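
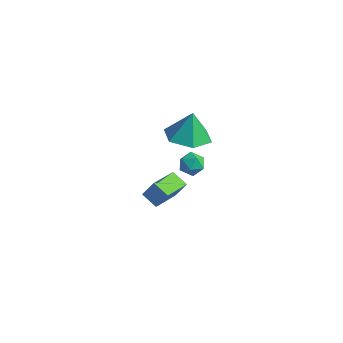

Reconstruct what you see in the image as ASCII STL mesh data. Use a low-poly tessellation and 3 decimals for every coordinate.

solid 
facet normal -0.208 0.933 0.293
outer loop
vertex -1.248 2.366 -3.823
vertex -1.263 2.155 -3.162
vertex -0.668 2.376 -3.443
endloop
endfacet
facet normal 0.182 0.936 -0.303
outer loop
vertex -1.248 2.366 -3.823
vertex -0.668 2.376 -3.443
vertex -0.647 2.159 -4.101
endloop
endfacet
facet normal -0.174 0.571 -0.802
outer loop
vertex -1.248 2.366 -3.823
vertex -0.647 2.159 -4.101
vertex -1.229 1.803 -4.228
endloop
endfacet
facet normal -0.786 0.343 -0.514
outer loop
vertex -1.248 2.366 -3.823
vertex -1.229 1.803 -4.228
vertex -1.61 1.8 -3.647
endloop
endfacet
facet normal -0.807 0.567 0.163
outer loop
vertex -1.248 2.366 -3.823
vertex -1.61 1.8 -3.647
vertex -1.263 2.155 -3.162
endloop
endfacet
facet normal 0.790 0.589 -0.169
outer loop
vertex -0.647 2.159 -4.101
vertex -0.668 2.376 -3.443
vertex -0.29 1.82 -3.613
endloop
endfacet
facet normal 0.159 0.584 0.796
outer loop
vertex -0.668 2.376 -3.443
vertex -1.263 2.155 -3.162
vertex -0.671 1.817 -3.032
endloop
endfacet
facet normal -0.810 -0.009 0.586
outer loop
vertex -1.263 2.155 -3.162
vertex -1.61 1.8 -3.647
vertex -1.253 1.461 -3.159
endloop
endfacet
facet normal -0.776 -0.371 -0.511
outer loop
vertex -1.61 1.8 -3.647
vertex -1.229 1.803 -4.228
vertex -1.232 1.244 -3.817
endloop
endfacet
facet normal 0.214 -0.001 -0.977
outer loop
vertex -1.229 1.803 -4.228
vertex -0.647 2.159 -4.101
vertex -0.637 1.465 -4.098
endloop
endfacet
facet normal 0.786 -0.343 0.514
outer loop
vertex -0.652 1.254 -3.437
vertex -0.29 1.82 -3.613
vertex -0.671 1.817 -3.032
endloop
endfacet
facet normal 0.174 -0.571 0.802
outer loop
vertex -0.652 1.254 -3.437
vertex -0.671 1.817 -3.032
vertex -1.253 1.461 -3.159
endloop
endfacet
facet normal -0.182 -0.936 0.303
outer loop
vertex -0.652 1.254 -3.437
vertex -1.253 1.461 -3.159
vertex -1.232 1.244 -3.817
endloop
endfacet
facet normal 0.208 -0.933 -0.293
outer loop
vertex -0.652 1.254 -3.437
vertex -1.232 1.244 -3.817
vertex -0.637 1.465 -4.098
endloop
endfacet
facet normal 0.807 -0.567 -0.163
outer loop
vertex -0.652 1.254 -3.437
vertex -0.637 1.465 -4.098
vertex -0.29 1.82 -3.613
endloop
endfacet
facet normal 0.776 0.371 0.511
outer loop
vertex -0.671 1.817 -3.032
vertex -0.29 1.82 -3.613
vertex -0.668 2.376 -3.443
endloop
endfacet
facet normal -0.214 0.001 0.977
outer loop
vertex -1.253 1.461 -3.159
vertex -0.671 1.817 -3.032
vertex -1.263 2.155 -3.162
endloop
endfacet
facet normal -0.790 -0.589 0.169
outer loop
vertex -1.232 1.244 -3.817
vertex -1.253 1.461 -3.159
vertex -1.61 1.8 -3.647
endloop
endfacet
facet normal -0.159 -0.584 -0.796
outer loop
vertex -0.637 1.465 -4.098
vertex -1.232 1.244 -3.817
vertex -1.229 1.803 -4.228
endloop
endfacet
facet normal 0.810 0.009 -0.586
outer loop
vertex -0.29 1.82 -3.613
vertex -0.637 1.465 -4.098
vertex -0.647 2.159 -4.101
endloop
endfacet
facet normal -0.013 -0.246 -0.969
outer loop
vertex 1.665 -1.792 1.957
vertex 0.861 -1.062 1.782
vertex 1.913 -0.754 1.69
endloop
endfacet
facet normal 0.812 -0.045 0.581
outer loop
vertex 1.665 -1.792 1.957
vertex 1.913 -0.754 1.69
vertex 0.879 -0.718 3.138
endloop
endfacet
facet normal -0.013 -0.246 -0.969
outer loop
vertex 1.913 -0.754 1.69
vertex 0.861 -1.062 1.782
vertex 1.109 -0.025 1.515
endloop
endfacet
facet normal 0.571 0.723 0.390
outer loop
vertex 1.913 -0.754 1.69
vertex 1.109 -0.025 1.515
vertex 0.879 -0.718 3.138
endloop
endfacet
facet normal -0.012 -0.247 -0.969
outer loop
vertex 1.109 -0.025 1.515
vertex 0.861 -1.062 1.782
vertex 0.057 -0.333 1.606
endloop
endfacet
facet normal -0.235 0.906 0.353
outer loop
vertex 1.109 -0.025 1.515
vertex 0.057 -0.333 1.606
vertex 0.879 -0.718 3.138
endloop
endfacet
facet normal -0.011 -0.247 -0.969
outer loop
vertex 0.057 -0.333 1.606
vertex 0.861 -1.062 1.782
vertex -0.191 -1.371 1.873
endloop
endfacet
facet normal -0.798 0.322 0.509
outer loop
vertex 0.057 -0.333 1.606
vertex -0.191 -1.371 1.873
vertex 0.879 -0.718 3.138
endloop
endfacet
facet normal -0.011 -0.247 -0.969
outer loop
vertex -0.191 -1.371 1.873
vertex 0.861 -1.062 1.782
vertex 0.613 -2.1 2.049
endloop
endfacet
facet normal -0.557 -0.445 0.701
outer loop
vertex -0.191 -1.371 1.873
vertex 0.613 -2.1 2.049
vertex 0.879 -0.718 3.138
endloop
endfacet
facet normal -0.013 -0.246 -0.969
outer loop
vertex 0.613 -2.1 2.049
vertex 0.861 -1.062 1.782
vertex 1.665 -1.792 1.957
endloop
endfacet
facet normal 0.248 -0.629 0.737
outer loop
vertex 0.613 -2.1 2.049
vertex 1.665 -1.792 1.957
vertex 0.879 -0.718 3.138
endloop
endfacet
facet normal -0.418 -0.346 -0.840
outer loop
vertex 1.261 -4.893 0.975
vertex 1.133 -3.351 0.403
vertex 2.031 -4.961 0.62
endloop
endfacet
facet normal 0.077 -0.935 0.347
outer loop
vertex 2.407 -4.649 1.377
vertex 1.261 -4.893 0.975
vertex 2.031 -4.961 0.62
endloop
endfacet
facet normal -0.417 -0.346 -0.841
outer loop
vertex 2.031 -4.961 0.62
vertex 1.133 -3.351 0.403
vertex 1.903 -3.418 0.049
endloop
endfacet
facet normal 0.905 -0.079 -0.417
outer loop
vertex 1.903 -3.418 0.049
vertex 2.407 -4.649 1.377
vertex 2.031 -4.961 0.62
endloop
endfacet
facet normal -0.905 0.080 0.417
outer loop
vertex 1.261 -4.893 0.975
vertex 1.509 -3.039 1.16
vertex 1.133 -3.351 0.403
endloop
endfacet
facet normal 0.078 -0.935 0.346
outer loop
vertex 1.637 -4.582 1.731
vertex 1.261 -4.893 0.975
vertex 2.407 -4.649 1.377
endloop
endfacet
facet normal -0.905 0.079 0.418
outer loop
vertex 1.637 -4.582 1.731
vertex 1.509 -3.039 1.16
vertex 1.261 -4.893 0.975
endloop
endfacet
facet normal -0.078 0.935 -0.347
outer loop
vertex 1.133 -3.351 0.403
vertex 1.509 -3.039 1.16
vertex 1.903 -3.418 0.049
endloop
endfacet
facet normal 0.905 -0.080 -0.417
outer loop
vertex 2.279 -3.107 0.805
vertex 2.407 -4.649 1.377
vertex 1.903 -3.418 0.049
endloop
endfacet
facet normal -0.077 0.935 -0.346
outer loop
vertex 1.903 -3.418 0.049
vertex 1.509 -3.039 1.16
vertex 2.279 -3.107 0.805
endloop
endfacet
facet normal 0.417 0.346 0.841
outer loop
vertex 2.279 -3.107 0.805
vertex 1.637 -4.582 1.731
vertex 2.407 -4.649 1.377
endloop
endfacet
facet normal 0.418 0.346 0.840
outer loop
vertex 1.509 -3.039 1.16
vertex 1.637 -4.582 1.731
vertex 2.279 -3.107 0.805
endloop
endfacet

endsolid


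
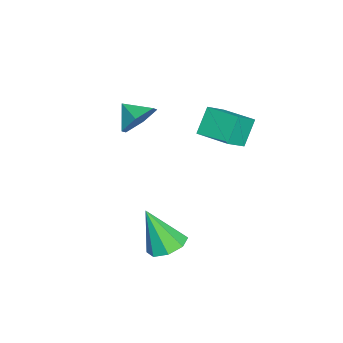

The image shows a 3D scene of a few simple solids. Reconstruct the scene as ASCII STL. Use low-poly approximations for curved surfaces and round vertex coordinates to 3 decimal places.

solid 
facet normal 0.070 0.434 -0.898
outer loop
vertex 2.554 0.38 -3.873
vertex 1.693 0.146 -4.053
vertex 2.097 0.867 -3.673
endloop
endfacet
facet normal 0.672 0.367 0.643
outer loop
vertex 2.554 0.38 -3.873
vertex 2.097 0.867 -3.673
vertex 1.547 -0.766 -2.167
endloop
endfacet
facet normal 0.070 0.434 -0.898
outer loop
vertex 2.097 0.867 -3.673
vertex 1.693 0.146 -4.053
vertex 1.404 0.931 -3.696
endloop
endfacet
facet normal 0.037 0.671 0.741
outer loop
vertex 2.097 0.867 -3.673
vertex 1.404 0.931 -3.696
vertex 1.547 -0.766 -2.167
endloop
endfacet
facet normal 0.070 0.434 -0.898
outer loop
vertex 1.404 0.931 -3.696
vertex 1.693 0.146 -4.053
vertex 0.88 0.535 -3.928
endloop
endfacet
facet normal -0.634 0.487 0.600
outer loop
vertex 1.404 0.931 -3.696
vertex 0.88 0.535 -3.928
vertex 1.547 -0.766 -2.167
endloop
endfacet
facet normal 0.069 0.434 -0.898
outer loop
vertex 0.88 0.535 -3.928
vertex 1.693 0.146 -4.053
vertex 0.832 -0.089 -4.233
endloop
endfacet
facet normal -0.950 -0.076 0.304
outer loop
vertex 0.88 0.535 -3.928
vertex 0.832 -0.089 -4.233
vertex 1.547 -0.766 -2.167
endloop
endfacet
facet normal 0.069 0.434 -0.898
outer loop
vertex 0.832 -0.089 -4.233
vertex 1.693 0.146 -4.053
vertex 1.289 -0.576 -4.433
endloop
endfacet
facet normal -0.724 -0.689 0.025
outer loop
vertex 0.832 -0.089 -4.233
vertex 1.289 -0.576 -4.433
vertex 1.547 -0.766 -2.167
endloop
endfacet
facet normal 0.070 0.434 -0.898
outer loop
vertex 1.289 -0.576 -4.433
vertex 1.693 0.146 -4.053
vertex 1.982 -0.64 -4.41
endloop
endfacet
facet normal -0.089 -0.993 -0.073
outer loop
vertex 1.289 -0.576 -4.433
vertex 1.982 -0.64 -4.41
vertex 1.547 -0.766 -2.167
endloop
endfacet
facet normal 0.069 0.433 -0.899
outer loop
vertex 1.982 -0.64 -4.41
vertex 1.693 0.146 -4.053
vertex 2.506 -0.244 -4.179
endloop
endfacet
facet normal 0.582 -0.810 0.067
outer loop
vertex 1.982 -0.64 -4.41
vertex 2.506 -0.244 -4.179
vertex 1.547 -0.766 -2.167
endloop
endfacet
facet normal 0.069 0.435 -0.898
outer loop
vertex 2.506 -0.244 -4.179
vertex 1.693 0.146 -4.053
vertex 2.554 0.38 -3.873
endloop
endfacet
facet normal 0.898 -0.247 0.364
outer loop
vertex 2.506 -0.244 -4.179
vertex 2.554 0.38 -3.873
vertex 1.547 -0.766 -2.167
endloop
endfacet
facet normal -0.697 0.412 -0.586
outer loop
vertex -2.859 1.54 1.1
vertex -2.138 2.951 1.235
vertex -2.087 1.253 -0.02
endloop
endfacet
facet normal -0.454 -0.887 -0.085
outer loop
vertex -1.202 0.729 0.725
vertex -2.859 1.54 1.1
vertex -2.087 1.253 -0.02
endloop
endfacet
facet normal -0.697 0.413 -0.587
outer loop
vertex -2.087 1.253 -0.02
vertex -2.138 2.951 1.235
vertex -1.366 2.663 0.115
endloop
endfacet
facet normal 0.555 -0.207 -0.805
outer loop
vertex -1.366 2.663 0.115
vertex -1.202 0.729 0.725
vertex -2.087 1.253 -0.02
endloop
endfacet
facet normal -0.556 0.207 0.805
outer loop
vertex -2.859 1.54 1.1
vertex -1.253 2.427 1.98
vertex -2.138 2.951 1.235
endloop
endfacet
facet normal -0.453 -0.887 -0.084
outer loop
vertex -1.974 1.017 1.845
vertex -2.859 1.54 1.1
vertex -1.202 0.729 0.725
endloop
endfacet
facet normal -0.556 0.207 0.805
outer loop
vertex -1.974 1.017 1.845
vertex -1.253 2.427 1.98
vertex -2.859 1.54 1.1
endloop
endfacet
facet normal 0.454 0.887 0.085
outer loop
vertex -2.138 2.951 1.235
vertex -1.253 2.427 1.98
vertex -1.366 2.663 0.115
endloop
endfacet
facet normal 0.556 -0.207 -0.805
outer loop
vertex -0.481 2.14 0.86
vertex -1.202 0.729 0.725
vertex -1.366 2.663 0.115
endloop
endfacet
facet normal 0.453 0.887 0.085
outer loop
vertex -1.366 2.663 0.115
vertex -1.253 2.427 1.98
vertex -0.481 2.14 0.86
endloop
endfacet
facet normal 0.697 -0.412 0.587
outer loop
vertex -0.481 2.14 0.86
vertex -1.974 1.017 1.845
vertex -1.202 0.729 0.725
endloop
endfacet
facet normal 0.697 -0.413 0.586
outer loop
vertex -1.253 2.427 1.98
vertex -1.974 1.017 1.845
vertex -0.481 2.14 0.86
endloop
endfacet
facet normal 0.414 0.753 -0.511
outer loop
vertex -2.616 -2.727 -0.745
vertex -3.44 -2.153 -0.566
vertex -2.658 -2.139 0.088
endloop
endfacet
facet normal 0.473 -0.708 0.524
outer loop
vertex -2.616 -2.727 -0.745
vertex -2.658 -2.139 0.088
vertex -3.92 -3.027 0.026
endloop
endfacet
facet normal 0.414 0.753 -0.511
outer loop
vertex -2.658 -2.139 0.088
vertex -3.44 -2.153 -0.566
vertex -3.482 -1.565 0.266
endloop
endfacet
facet normal 0.082 -0.185 0.979
outer loop
vertex -2.658 -2.139 0.088
vertex -3.482 -1.565 0.266
vertex -3.92 -3.027 0.026
endloop
endfacet
facet normal 0.414 0.753 -0.511
outer loop
vertex -3.482 -1.565 0.266
vertex -3.44 -2.153 -0.566
vertex -4.264 -1.579 -0.388
endloop
endfacet
facet normal -0.641 0.066 0.765
outer loop
vertex -3.482 -1.565 0.266
vertex -4.264 -1.579 -0.388
vertex -3.92 -3.027 0.026
endloop
endfacet
facet normal 0.414 0.753 -0.512
outer loop
vertex -4.264 -1.579 -0.388
vertex -3.44 -2.153 -0.566
vertex -4.223 -2.167 -1.22
endloop
endfacet
facet normal -0.974 -0.204 0.096
outer loop
vertex -4.264 -1.579 -0.388
vertex -4.223 -2.167 -1.22
vertex -3.92 -3.027 0.026
endloop
endfacet
facet normal 0.413 0.754 -0.511
outer loop
vertex -4.223 -2.167 -1.22
vertex -3.44 -2.153 -0.566
vertex -3.398 -2.741 -1.399
endloop
endfacet
facet normal -0.584 -0.727 -0.360
outer loop
vertex -4.223 -2.167 -1.22
vertex -3.398 -2.741 -1.399
vertex -3.92 -3.027 0.026
endloop
endfacet
facet normal 0.414 0.753 -0.511
outer loop
vertex -3.398 -2.741 -1.399
vertex -3.44 -2.153 -0.566
vertex -2.616 -2.727 -0.745
endloop
endfacet
facet normal 0.139 -0.979 -0.146
outer loop
vertex -3.398 -2.741 -1.399
vertex -2.616 -2.727 -0.745
vertex -3.92 -3.027 0.026
endloop
endfacet

endsolid


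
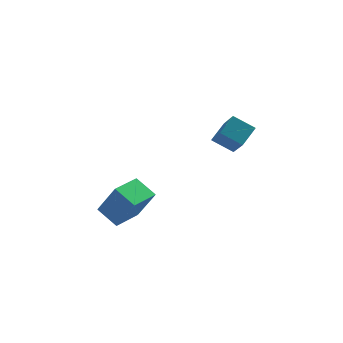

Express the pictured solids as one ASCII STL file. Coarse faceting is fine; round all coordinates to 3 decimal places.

solid 
facet normal -0.640 -0.581 -0.503
outer loop
vertex 0.468 1.22 0.39
vertex 0.369 2.445 -0.898
vertex 1.326 0.733 -0.14
endloop
endfacet
facet normal 0.056 -0.688 0.724
outer loop
vertex 2.011 1.355 0.398
vertex 0.468 1.22 0.39
vertex 1.326 0.733 -0.14
endloop
endfacet
facet normal -0.640 -0.581 -0.503
outer loop
vertex 1.326 0.733 -0.14
vertex 0.369 2.445 -0.898
vertex 1.227 1.958 -1.428
endloop
endfacet
facet normal 0.766 -0.435 -0.473
outer loop
vertex 1.227 1.958 -1.428
vertex 2.011 1.355 0.398
vertex 1.326 0.733 -0.14
endloop
endfacet
facet normal -0.766 0.435 0.473
outer loop
vertex 0.468 1.22 0.39
vertex 1.054 3.067 -0.36
vertex 0.369 2.445 -0.898
endloop
endfacet
facet normal 0.056 -0.688 0.724
outer loop
vertex 1.153 1.842 0.928
vertex 0.468 1.22 0.39
vertex 2.011 1.355 0.398
endloop
endfacet
facet normal -0.766 0.435 0.473
outer loop
vertex 1.153 1.842 0.928
vertex 1.054 3.067 -0.36
vertex 0.468 1.22 0.39
endloop
endfacet
facet normal -0.056 0.688 -0.724
outer loop
vertex 0.369 2.445 -0.898
vertex 1.054 3.067 -0.36
vertex 1.227 1.958 -1.428
endloop
endfacet
facet normal 0.766 -0.435 -0.473
outer loop
vertex 1.912 2.58 -0.89
vertex 2.011 1.355 0.398
vertex 1.227 1.958 -1.428
endloop
endfacet
facet normal -0.056 0.688 -0.724
outer loop
vertex 1.227 1.958 -1.428
vertex 1.054 3.067 -0.36
vertex 1.912 2.58 -0.89
endloop
endfacet
facet normal 0.640 0.581 0.503
outer loop
vertex 1.912 2.58 -0.89
vertex 1.153 1.842 0.928
vertex 2.011 1.355 0.398
endloop
endfacet
facet normal 0.640 0.581 0.503
outer loop
vertex 1.054 3.067 -0.36
vertex 1.153 1.842 0.928
vertex 1.912 2.58 -0.89
endloop
endfacet
facet normal -0.716 -0.680 0.157
outer loop
vertex -3.588 -1.377 -1.649
vertex -4.237 -0.576 -1.138
vertex -4.27 -0.996 -3.113
endloop
endfacet
facet normal 0.563 -0.697 -0.444
outer loop
vertex -3.223 -0.004 -3.342
vertex -3.588 -1.377 -1.649
vertex -4.27 -0.996 -3.113
endloop
endfacet
facet normal -0.717 -0.680 0.156
outer loop
vertex -4.27 -0.996 -3.113
vertex -4.237 -0.576 -1.138
vertex -4.918 -0.195 -2.603
endloop
endfacet
facet normal -0.411 0.230 -0.882
outer loop
vertex -4.918 -0.195 -2.603
vertex -3.223 -0.004 -3.342
vertex -4.27 -0.996 -3.113
endloop
endfacet
facet normal 0.411 -0.230 0.882
outer loop
vertex -3.588 -1.377 -1.649
vertex -3.19 0.416 -1.367
vertex -4.237 -0.576 -1.138
endloop
endfacet
facet normal 0.564 -0.697 -0.443
outer loop
vertex -2.542 -0.385 -1.877
vertex -3.588 -1.377 -1.649
vertex -3.223 -0.004 -3.342
endloop
endfacet
facet normal 0.410 -0.230 0.882
outer loop
vertex -2.542 -0.385 -1.877
vertex -3.19 0.416 -1.367
vertex -3.588 -1.377 -1.649
endloop
endfacet
facet normal -0.564 0.697 0.443
outer loop
vertex -4.237 -0.576 -1.138
vertex -3.19 0.416 -1.367
vertex -4.918 -0.195 -2.603
endloop
endfacet
facet normal -0.411 0.230 -0.882
outer loop
vertex -3.872 0.797 -2.831
vertex -3.223 -0.004 -3.342
vertex -4.918 -0.195 -2.603
endloop
endfacet
facet normal -0.564 0.696 0.444
outer loop
vertex -4.918 -0.195 -2.603
vertex -3.19 0.416 -1.367
vertex -3.872 0.797 -2.831
endloop
endfacet
facet normal 0.716 0.680 -0.156
outer loop
vertex -3.872 0.797 -2.831
vertex -2.542 -0.385 -1.877
vertex -3.223 -0.004 -3.342
endloop
endfacet
facet normal 0.717 0.680 -0.157
outer loop
vertex -3.19 0.416 -1.367
vertex -2.542 -0.385 -1.877
vertex -3.872 0.797 -2.831
endloop
endfacet

endsolid


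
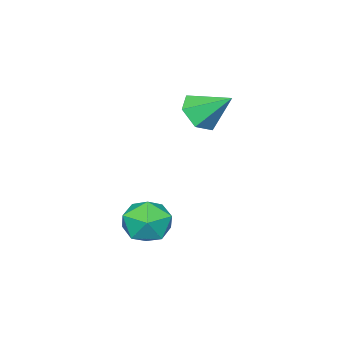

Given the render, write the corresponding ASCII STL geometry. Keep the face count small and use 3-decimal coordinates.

solid 
facet normal -0.978 -0.092 -0.184
outer loop
vertex 1.62 4.323 -3.979
vertex 1.717 3.203 -3.932
vertex 1.486 3.787 -2.999
endloop
endfacet
facet normal -0.842 0.514 0.166
outer loop
vertex 1.62 4.323 -3.979
vertex 1.486 3.787 -2.999
vertex 2.066 4.75 -3.039
endloop
endfacet
facet normal -0.383 0.896 -0.225
outer loop
vertex 1.62 4.323 -3.979
vertex 2.066 4.75 -3.039
vertex 2.656 4.761 -3.997
endloop
endfacet
facet normal -0.236 0.525 -0.817
outer loop
vertex 1.62 4.323 -3.979
vertex 2.656 4.761 -3.997
vertex 2.44 3.805 -4.549
endloop
endfacet
facet normal -0.605 -0.086 -0.792
outer loop
vertex 1.62 4.323 -3.979
vertex 2.44 3.805 -4.549
vertex 1.717 3.203 -3.932
endloop
endfacet
facet normal -0.520 0.346 0.781
outer loop
vertex 2.066 4.75 -3.039
vertex 1.486 3.787 -2.999
vertex 2.44 3.895 -2.411
endloop
endfacet
facet normal -0.741 -0.636 0.215
outer loop
vertex 1.486 3.787 -2.999
vertex 1.717 3.203 -3.932
vertex 2.224 2.939 -2.963
endloop
endfacet
facet normal -0.136 -0.624 -0.769
outer loop
vertex 1.717 3.203 -3.932
vertex 2.44 3.805 -4.549
vertex 2.814 2.95 -3.921
endloop
endfacet
facet normal 0.458 0.364 -0.811
outer loop
vertex 2.44 3.805 -4.549
vertex 2.656 4.761 -3.997
vertex 3.394 3.913 -3.961
endloop
endfacet
facet normal 0.221 0.964 0.147
outer loop
vertex 2.656 4.761 -3.997
vertex 2.066 4.75 -3.039
vertex 3.163 4.497 -3.028
endloop
endfacet
facet normal 0.236 -0.525 0.817
outer loop
vertex 3.26 3.377 -2.981
vertex 2.44 3.895 -2.411
vertex 2.224 2.939 -2.963
endloop
endfacet
facet normal 0.383 -0.896 0.225
outer loop
vertex 3.26 3.377 -2.981
vertex 2.224 2.939 -2.963
vertex 2.814 2.95 -3.921
endloop
endfacet
facet normal 0.842 -0.514 -0.166
outer loop
vertex 3.26 3.377 -2.981
vertex 2.814 2.95 -3.921
vertex 3.394 3.913 -3.961
endloop
endfacet
facet normal 0.978 0.092 0.184
outer loop
vertex 3.26 3.377 -2.981
vertex 3.394 3.913 -3.961
vertex 3.163 4.497 -3.028
endloop
endfacet
facet normal 0.605 0.086 0.792
outer loop
vertex 3.26 3.377 -2.981
vertex 3.163 4.497 -3.028
vertex 2.44 3.895 -2.411
endloop
endfacet
facet normal -0.458 -0.364 0.811
outer loop
vertex 2.224 2.939 -2.963
vertex 2.44 3.895 -2.411
vertex 1.486 3.787 -2.999
endloop
endfacet
facet normal -0.221 -0.964 -0.147
outer loop
vertex 2.814 2.95 -3.921
vertex 2.224 2.939 -2.963
vertex 1.717 3.203 -3.932
endloop
endfacet
facet normal 0.520 -0.346 -0.781
outer loop
vertex 3.394 3.913 -3.961
vertex 2.814 2.95 -3.921
vertex 2.44 3.805 -4.549
endloop
endfacet
facet normal 0.741 0.636 -0.215
outer loop
vertex 3.163 4.497 -3.028
vertex 3.394 3.913 -3.961
vertex 2.656 4.761 -3.997
endloop
endfacet
facet normal 0.136 0.624 0.769
outer loop
vertex 2.44 3.895 -2.411
vertex 3.163 4.497 -3.028
vertex 2.066 4.75 -3.039
endloop
endfacet
facet normal 0.183 -0.766 -0.616
outer loop
vertex -1.266 3.109 -0.093
vertex -2.089 2.646 0.238
vertex -2.144 3.264 -0.547
endloop
endfacet
facet normal 0.317 0.898 -0.306
outer loop
vertex -1.266 3.109 -0.093
vertex -2.144 3.264 -0.547
vertex -2.411 3.994 1.322
endloop
endfacet
facet normal 0.183 -0.766 -0.616
outer loop
vertex -2.144 3.264 -0.547
vertex -2.089 2.646 0.238
vertex -2.966 2.801 -0.216
endloop
endfacet
facet normal -0.564 0.738 -0.369
outer loop
vertex -2.144 3.264 -0.547
vertex -2.966 2.801 -0.216
vertex -2.411 3.994 1.322
endloop
endfacet
facet normal 0.184 -0.766 -0.616
outer loop
vertex -2.966 2.801 -0.216
vertex -2.089 2.646 0.238
vertex -2.911 2.183 0.568
endloop
endfacet
facet normal -0.962 0.179 0.208
outer loop
vertex -2.966 2.801 -0.216
vertex -2.911 2.183 0.568
vertex -2.411 3.994 1.322
endloop
endfacet
facet normal 0.184 -0.766 -0.617
outer loop
vertex -2.911 2.183 0.568
vertex -2.089 2.646 0.238
vertex -2.033 2.028 1.022
endloop
endfacet
facet normal -0.478 -0.222 0.850
outer loop
vertex -2.911 2.183 0.568
vertex -2.033 2.028 1.022
vertex -2.411 3.994 1.322
endloop
endfacet
facet normal 0.183 -0.766 -0.617
outer loop
vertex -2.033 2.028 1.022
vertex -2.089 2.646 0.238
vertex -1.211 2.491 0.691
endloop
endfacet
facet normal 0.403 -0.062 0.913
outer loop
vertex -2.033 2.028 1.022
vertex -1.211 2.491 0.691
vertex -2.411 3.994 1.322
endloop
endfacet
facet normal 0.183 -0.766 -0.616
outer loop
vertex -1.211 2.491 0.691
vertex -2.089 2.646 0.238
vertex -1.266 3.109 -0.093
endloop
endfacet
facet normal 0.800 0.497 0.336
outer loop
vertex -1.211 2.491 0.691
vertex -1.266 3.109 -0.093
vertex -2.411 3.994 1.322
endloop
endfacet

endsolid


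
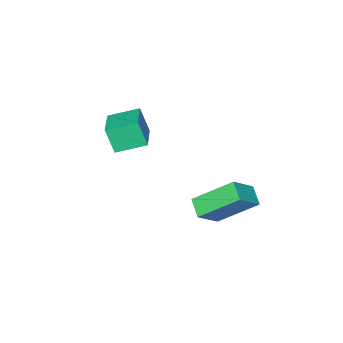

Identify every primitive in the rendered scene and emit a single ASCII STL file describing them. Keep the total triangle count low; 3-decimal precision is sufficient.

solid 
facet normal -0.759 0.034 -0.650
outer loop
vertex -1.846 0.759 -0.939
vertex -2.911 2.147 0.379
vertex -1.418 1.525 -1.399
endloop
endfacet
facet normal 0.487 -0.633 -0.602
outer loop
vertex -0.249 1.473 -0.399
vertex -1.846 0.759 -0.939
vertex -1.418 1.525 -1.399
endloop
endfacet
facet normal -0.760 0.033 -0.650
outer loop
vertex -1.418 1.525 -1.399
vertex -2.911 2.147 0.379
vertex -2.484 2.912 -0.081
endloop
endfacet
facet normal 0.432 0.773 -0.464
outer loop
vertex -2.484 2.912 -0.081
vertex -0.249 1.473 -0.399
vertex -1.418 1.525 -1.399
endloop
endfacet
facet normal -0.432 -0.773 0.465
outer loop
vertex -1.846 0.759 -0.939
vertex -1.742 2.095 1.379
vertex -2.911 2.147 0.379
endloop
endfacet
facet normal 0.487 -0.633 -0.602
outer loop
vertex -0.676 0.708 0.061
vertex -1.846 0.759 -0.939
vertex -0.249 1.473 -0.399
endloop
endfacet
facet normal -0.431 -0.773 0.465
outer loop
vertex -0.676 0.708 0.061
vertex -1.742 2.095 1.379
vertex -1.846 0.759 -0.939
endloop
endfacet
facet normal -0.487 0.633 0.602
outer loop
vertex -2.911 2.147 0.379
vertex -1.742 2.095 1.379
vertex -2.484 2.912 -0.081
endloop
endfacet
facet normal 0.431 0.773 -0.465
outer loop
vertex -1.314 2.861 0.919
vertex -0.249 1.473 -0.399
vertex -2.484 2.912 -0.081
endloop
endfacet
facet normal -0.487 0.633 0.602
outer loop
vertex -2.484 2.912 -0.081
vertex -1.742 2.095 1.379
vertex -1.314 2.861 0.919
endloop
endfacet
facet normal 0.760 -0.034 0.649
outer loop
vertex -1.314 2.861 0.919
vertex -0.676 0.708 0.061
vertex -0.249 1.473 -0.399
endloop
endfacet
facet normal 0.759 -0.034 0.650
outer loop
vertex -1.742 2.095 1.379
vertex -0.676 0.708 0.061
vertex -1.314 2.861 0.919
endloop
endfacet
facet normal -0.723 -0.655 -0.217
outer loop
vertex -0.571 -4.172 2.865
vertex -1.575 -3.211 3.31
vertex -0.647 -3.676 1.622
endloop
endfacet
facet normal 0.688 -0.658 -0.305
outer loop
vertex 0.575 -2.569 1.99
vertex -0.571 -4.172 2.865
vertex -0.647 -3.676 1.622
endloop
endfacet
facet normal -0.723 -0.656 -0.217
outer loop
vertex -0.647 -3.676 1.622
vertex -1.575 -3.211 3.31
vertex -1.652 -2.715 2.068
endloop
endfacet
facet normal -0.057 0.371 -0.927
outer loop
vertex -1.652 -2.715 2.068
vertex 0.575 -2.569 1.99
vertex -0.647 -3.676 1.622
endloop
endfacet
facet normal 0.056 -0.370 0.927
outer loop
vertex -0.571 -4.172 2.865
vertex -0.353 -2.104 3.678
vertex -1.575 -3.211 3.31
endloop
endfacet
facet normal 0.688 -0.658 -0.306
outer loop
vertex 0.652 -3.065 3.232
vertex -0.571 -4.172 2.865
vertex 0.575 -2.569 1.99
endloop
endfacet
facet normal 0.057 -0.370 0.927
outer loop
vertex 0.652 -3.065 3.232
vertex -0.353 -2.104 3.678
vertex -0.571 -4.172 2.865
endloop
endfacet
facet normal -0.688 0.658 0.305
outer loop
vertex -1.575 -3.211 3.31
vertex -0.353 -2.104 3.678
vertex -1.652 -2.715 2.068
endloop
endfacet
facet normal -0.057 0.370 -0.927
outer loop
vertex -0.429 -1.608 2.435
vertex 0.575 -2.569 1.99
vertex -1.652 -2.715 2.068
endloop
endfacet
facet normal -0.688 0.659 0.305
outer loop
vertex -1.652 -2.715 2.068
vertex -0.353 -2.104 3.678
vertex -0.429 -1.608 2.435
endloop
endfacet
facet normal 0.723 0.655 0.217
outer loop
vertex -0.429 -1.608 2.435
vertex 0.652 -3.065 3.232
vertex 0.575 -2.569 1.99
endloop
endfacet
facet normal 0.723 0.655 0.217
outer loop
vertex -0.353 -2.104 3.678
vertex 0.652 -3.065 3.232
vertex -0.429 -1.608 2.435
endloop
endfacet

endsolid


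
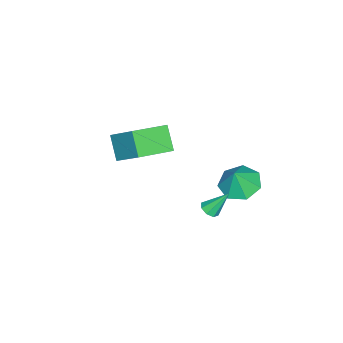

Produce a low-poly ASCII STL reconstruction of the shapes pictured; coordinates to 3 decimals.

solid 
facet normal 0.243 -0.532 -0.811
outer loop
vertex 0.344 3.121 1.785
vertex -0.16 3.066 1.67
vertex 0.208 3.414 1.552
endloop
endfacet
facet normal 0.789 0.563 0.248
outer loop
vertex 0.344 3.121 1.785
vertex 0.208 3.414 1.552
vertex -0.52 3.854 2.87
endloop
endfacet
facet normal 0.245 -0.533 -0.810
outer loop
vertex 0.208 3.414 1.552
vertex -0.16 3.066 1.67
vertex -0.143 3.502 1.388
endloop
endfacet
facet normal 0.304 0.941 -0.146
outer loop
vertex 0.208 3.414 1.552
vertex -0.143 3.502 1.388
vertex -0.52 3.854 2.87
endloop
endfacet
facet normal 0.242 -0.534 -0.810
outer loop
vertex -0.143 3.502 1.388
vertex -0.16 3.066 1.67
vertex -0.505 3.335 1.39
endloop
endfacet
facet normal -0.400 0.864 -0.307
outer loop
vertex -0.143 3.502 1.388
vertex -0.505 3.335 1.39
vertex -0.52 3.854 2.87
endloop
endfacet
facet normal 0.244 -0.531 -0.811
outer loop
vertex -0.505 3.335 1.39
vertex -0.16 3.066 1.67
vertex -0.664 3.01 1.555
endloop
endfacet
facet normal -0.916 0.376 -0.141
outer loop
vertex -0.505 3.335 1.39
vertex -0.664 3.01 1.555
vertex -0.52 3.854 2.87
endloop
endfacet
facet normal 0.244 -0.534 -0.809
outer loop
vertex -0.664 3.01 1.555
vertex -0.16 3.066 1.67
vertex -0.527 2.718 1.789
endloop
endfacet
facet normal -0.938 -0.236 0.254
outer loop
vertex -0.664 3.01 1.555
vertex -0.527 2.718 1.789
vertex -0.52 3.854 2.87
endloop
endfacet
facet normal 0.242 -0.532 -0.811
outer loop
vertex -0.527 2.718 1.789
vertex -0.16 3.066 1.67
vertex -0.176 2.629 1.952
endloop
endfacet
facet normal -0.455 -0.612 0.646
outer loop
vertex -0.527 2.718 1.789
vertex -0.176 2.629 1.952
vertex -0.52 3.854 2.87
endloop
endfacet
facet normal 0.244 -0.532 -0.811
outer loop
vertex -0.176 2.629 1.952
vertex -0.16 3.066 1.67
vertex 0.185 2.796 1.951
endloop
endfacet
facet normal 0.250 -0.535 0.807
outer loop
vertex -0.176 2.629 1.952
vertex 0.185 2.796 1.951
vertex -0.52 3.854 2.87
endloop
endfacet
facet normal 0.243 -0.533 -0.811
outer loop
vertex 0.185 2.796 1.951
vertex -0.16 3.066 1.67
vertex 0.344 3.121 1.785
endloop
endfacet
facet normal 0.766 -0.047 0.641
outer loop
vertex 0.185 2.796 1.951
vertex 0.344 3.121 1.785
vertex -0.52 3.854 2.87
endloop
endfacet
facet normal -0.811 0.541 -0.224
outer loop
vertex -4.815 -2.472 1.548
vertex -4.214 -0.992 2.943
vertex -4.047 -1.767 0.469
endloop
endfacet
facet normal -0.284 -0.698 -0.658
outer loop
vertex -2.426 -2.848 0.917
vertex -4.815 -2.472 1.548
vertex -4.047 -1.767 0.469
endloop
endfacet
facet normal -0.811 0.541 -0.224
outer loop
vertex -4.047 -1.767 0.469
vertex -4.214 -0.992 2.943
vertex -3.446 -0.287 1.864
endloop
endfacet
facet normal 0.512 0.470 -0.719
outer loop
vertex -3.446 -0.287 1.864
vertex -2.426 -2.848 0.917
vertex -4.047 -1.767 0.469
endloop
endfacet
facet normal -0.512 -0.470 0.719
outer loop
vertex -4.815 -2.472 1.548
vertex -2.593 -2.073 3.391
vertex -4.214 -0.992 2.943
endloop
endfacet
facet normal -0.284 -0.698 -0.658
outer loop
vertex -3.194 -3.553 1.996
vertex -4.815 -2.472 1.548
vertex -2.426 -2.848 0.917
endloop
endfacet
facet normal -0.512 -0.470 0.719
outer loop
vertex -3.194 -3.553 1.996
vertex -2.593 -2.073 3.391
vertex -4.815 -2.472 1.548
endloop
endfacet
facet normal 0.284 0.698 0.658
outer loop
vertex -4.214 -0.992 2.943
vertex -2.593 -2.073 3.391
vertex -3.446 -0.287 1.864
endloop
endfacet
facet normal 0.512 0.470 -0.719
outer loop
vertex -1.825 -1.368 2.312
vertex -2.426 -2.848 0.917
vertex -3.446 -0.287 1.864
endloop
endfacet
facet normal 0.284 0.698 0.658
outer loop
vertex -3.446 -0.287 1.864
vertex -2.593 -2.073 3.391
vertex -1.825 -1.368 2.312
endloop
endfacet
facet normal 0.811 -0.541 0.224
outer loop
vertex -1.825 -1.368 2.312
vertex -3.194 -3.553 1.996
vertex -2.426 -2.848 0.917
endloop
endfacet
facet normal 0.811 -0.541 0.224
outer loop
vertex -2.593 -2.073 3.391
vertex -3.194 -3.553 1.996
vertex -1.825 -1.368 2.312
endloop
endfacet
facet normal -0.406 0.052 -0.913
outer loop
vertex -2.419 3.956 0.725
vertex -3.192 3.266 1.029
vertex -3.19 4.344 1.09
endloop
endfacet
facet normal 0.561 0.704 0.436
outer loop
vertex -2.419 3.956 0.725
vertex -3.19 4.344 1.09
vertex -2.648 3.194 2.251
endloop
endfacet
facet normal -0.406 0.052 -0.912
outer loop
vertex -3.19 4.344 1.09
vertex -3.192 3.266 1.029
vertex -3.962 3.92 1.409
endloop
endfacet
facet normal -0.081 0.689 0.720
outer loop
vertex -3.19 4.344 1.09
vertex -3.962 3.92 1.409
vertex -2.648 3.194 2.251
endloop
endfacet
facet normal -0.406 0.053 -0.912
outer loop
vertex -3.962 3.92 1.409
vertex -3.192 3.266 1.029
vertex -4.155 3.003 1.442
endloop
endfacet
facet normal -0.482 0.133 0.866
outer loop
vertex -3.962 3.92 1.409
vertex -4.155 3.003 1.442
vertex -2.648 3.194 2.251
endloop
endfacet
facet normal -0.406 0.053 -0.912
outer loop
vertex -4.155 3.003 1.442
vertex -3.192 3.266 1.029
vertex -3.622 2.284 1.163
endloop
endfacet
facet normal -0.340 -0.549 0.764
outer loop
vertex -4.155 3.003 1.442
vertex -3.622 2.284 1.163
vertex -2.648 3.194 2.251
endloop
endfacet
facet normal -0.406 0.053 -0.912
outer loop
vertex -3.622 2.284 1.163
vertex -3.192 3.266 1.029
vertex -2.765 2.304 0.783
endloop
endfacet
facet normal 0.237 -0.839 0.490
outer loop
vertex -3.622 2.284 1.163
vertex -2.765 2.304 0.783
vertex -2.648 3.194 2.251
endloop
endfacet
facet normal -0.406 0.053 -0.912
outer loop
vertex -2.765 2.304 0.783
vertex -3.192 3.266 1.029
vertex -2.23 3.048 0.588
endloop
endfacet
facet normal 0.816 -0.521 0.251
outer loop
vertex -2.765 2.304 0.783
vertex -2.23 3.048 0.588
vertex -2.648 3.194 2.251
endloop
endfacet
facet normal -0.406 0.053 -0.912
outer loop
vertex -2.23 3.048 0.588
vertex -3.192 3.266 1.029
vertex -2.419 3.956 0.725
endloop
endfacet
facet normal 0.960 0.166 0.227
outer loop
vertex -2.23 3.048 0.588
vertex -2.419 3.956 0.725
vertex -2.648 3.194 2.251
endloop
endfacet

endsolid


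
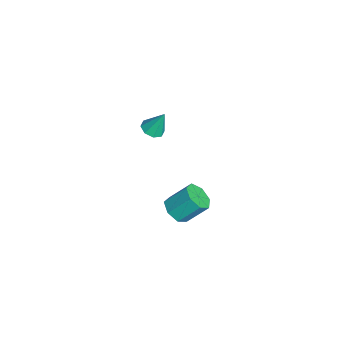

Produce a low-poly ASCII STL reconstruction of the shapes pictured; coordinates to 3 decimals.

solid 
facet normal -0.024 -0.699 -0.715
outer loop
vertex -0.251 -0.009 -4.72
vertex -0.728 -0.46 -4.263
vertex -0.933 0.096 -4.8
endloop
endfacet
facet normal 0.189 0.699 -0.689
outer loop
vertex -0.251 -0.009 -4.72
vertex -0.933 0.096 -4.8
vertex -0.215 1.032 -3.654
endloop
endfacet
facet normal 0.189 0.699 -0.689
outer loop
vertex -0.215 1.032 -3.654
vertex -0.933 0.096 -4.8
vertex -0.897 1.137 -3.734
endloop
endfacet
facet normal 0.024 0.698 0.715
outer loop
vertex -0.215 1.032 -3.654
vertex -0.897 1.137 -3.734
vertex -0.692 0.58 -3.197
endloop
endfacet
facet normal -0.024 -0.699 -0.715
outer loop
vertex -0.933 0.096 -4.8
vertex -0.728 -0.46 -4.263
vertex -1.46 -0.218 -4.475
endloop
endfacet
facet normal -0.650 0.554 -0.519
outer loop
vertex -0.933 0.096 -4.8
vertex -1.46 -0.218 -4.475
vertex -0.897 1.137 -3.734
endloop
endfacet
facet normal -0.650 0.554 -0.520
outer loop
vertex -0.897 1.137 -3.734
vertex -1.46 -0.218 -4.475
vertex -1.424 0.823 -3.41
endloop
endfacet
facet normal 0.024 0.698 0.715
outer loop
vertex -0.897 1.137 -3.734
vertex -1.424 0.823 -3.41
vertex -0.692 0.58 -3.197
endloop
endfacet
facet normal -0.024 -0.699 -0.715
outer loop
vertex -1.46 -0.218 -4.475
vertex -0.728 -0.46 -4.263
vertex -1.436 -0.714 -3.991
endloop
endfacet
facet normal -0.999 -0.008 0.041
outer loop
vertex -1.46 -0.218 -4.475
vertex -1.436 -0.714 -3.991
vertex -1.424 0.823 -3.41
endloop
endfacet
facet normal -0.999 -0.008 0.041
outer loop
vertex -1.424 0.823 -3.41
vertex -1.436 -0.714 -3.991
vertex -1.4 0.326 -2.925
endloop
endfacet
facet normal 0.024 0.699 0.715
outer loop
vertex -1.424 0.823 -3.41
vertex -1.4 0.326 -2.925
vertex -0.692 0.58 -3.197
endloop
endfacet
facet normal -0.024 -0.698 -0.715
outer loop
vertex -1.436 -0.714 -3.991
vertex -0.728 -0.46 -4.263
vertex -0.879 -1.02 -3.711
endloop
endfacet
facet normal -0.597 -0.564 0.571
outer loop
vertex -1.436 -0.714 -3.991
vertex -0.879 -1.02 -3.711
vertex -1.4 0.326 -2.925
endloop
endfacet
facet normal -0.595 -0.564 0.572
outer loop
vertex -1.4 0.326 -2.925
vertex -0.879 -1.02 -3.711
vertex -0.843 0.021 -2.646
endloop
endfacet
facet normal 0.024 0.698 0.715
outer loop
vertex -1.4 0.326 -2.925
vertex -0.843 0.021 -2.646
vertex -0.692 0.58 -3.197
endloop
endfacet
facet normal -0.024 -0.698 -0.715
outer loop
vertex -0.879 -1.02 -3.711
vertex -0.728 -0.46 -4.263
vertex -0.208 -0.904 -3.847
endloop
endfacet
facet normal 0.256 -0.696 0.671
outer loop
vertex -0.879 -1.02 -3.711
vertex -0.208 -0.904 -3.847
vertex -0.843 0.021 -2.646
endloop
endfacet
facet normal 0.255 -0.696 0.671
outer loop
vertex -0.843 0.021 -2.646
vertex -0.208 -0.904 -3.847
vertex -0.172 0.137 -2.781
endloop
endfacet
facet normal 0.023 0.699 0.715
outer loop
vertex -0.843 0.021 -2.646
vertex -0.172 0.137 -2.781
vertex -0.692 0.58 -3.197
endloop
endfacet
facet normal -0.024 -0.699 -0.715
outer loop
vertex -0.208 -0.904 -3.847
vertex -0.728 -0.46 -4.263
vertex 0.071 -0.454 -4.296
endloop
endfacet
facet normal 0.915 -0.303 0.265
outer loop
vertex -0.208 -0.904 -3.847
vertex 0.071 -0.454 -4.296
vertex -0.172 0.137 -2.781
endloop
endfacet
facet normal 0.915 -0.303 0.265
outer loop
vertex -0.172 0.137 -2.781
vertex 0.071 -0.454 -4.296
vertex 0.107 0.587 -3.23
endloop
endfacet
facet normal 0.023 0.699 0.715
outer loop
vertex -0.172 0.137 -2.781
vertex 0.107 0.587 -3.23
vertex -0.692 0.58 -3.197
endloop
endfacet
facet normal -0.024 -0.699 -0.715
outer loop
vertex 0.071 -0.454 -4.296
vertex -0.728 -0.46 -4.263
vertex -0.251 -0.009 -4.72
endloop
endfacet
facet normal 0.885 0.317 -0.340
outer loop
vertex 0.071 -0.454 -4.296
vertex -0.251 -0.009 -4.72
vertex 0.107 0.587 -3.23
endloop
endfacet
facet normal 0.885 0.317 -0.340
outer loop
vertex 0.107 0.587 -3.23
vertex -0.251 -0.009 -4.72
vertex -0.215 1.032 -3.654
endloop
endfacet
facet normal 0.023 0.698 0.715
outer loop
vertex 0.107 0.587 -3.23
vertex -0.215 1.032 -3.654
vertex -0.692 0.58 -3.197
endloop
endfacet
facet normal -0.093 -0.420 -0.903
outer loop
vertex -0.633 -1.5 1.695
vertex -1.23 -1.493 1.753
vertex -0.821 -1.113 1.534
endloop
endfacet
facet normal 0.871 0.475 0.124
outer loop
vertex -0.633 -1.5 1.695
vertex -0.821 -1.113 1.534
vertex -1.11 -0.947 2.927
endloop
endfacet
facet normal -0.094 -0.419 -0.903
outer loop
vertex -0.821 -1.113 1.534
vertex -1.23 -1.493 1.753
vertex -1.248 -0.948 1.502
endloop
endfacet
facet normal 0.363 0.931 -0.036
outer loop
vertex -0.821 -1.113 1.534
vertex -1.248 -0.948 1.502
vertex -1.11 -0.947 2.927
endloop
endfacet
facet normal -0.094 -0.419 -0.903
outer loop
vertex -1.248 -0.948 1.502
vertex -1.23 -1.493 1.753
vertex -1.665 -1.102 1.617
endloop
endfacet
facet normal -0.338 0.940 0.032
outer loop
vertex -1.248 -0.948 1.502
vertex -1.665 -1.102 1.617
vertex -1.11 -0.947 2.927
endloop
endfacet
facet normal -0.093 -0.418 -0.904
outer loop
vertex -1.665 -1.102 1.617
vertex -1.23 -1.493 1.753
vertex -1.828 -1.485 1.811
endloop
endfacet
facet normal -0.820 0.495 0.289
outer loop
vertex -1.665 -1.102 1.617
vertex -1.828 -1.485 1.811
vertex -1.11 -0.947 2.927
endloop
endfacet
facet normal -0.093 -0.420 -0.903
outer loop
vertex -1.828 -1.485 1.811
vertex -1.23 -1.493 1.753
vertex -1.64 -1.873 1.972
endloop
endfacet
facet normal -0.799 -0.145 0.584
outer loop
vertex -1.828 -1.485 1.811
vertex -1.64 -1.873 1.972
vertex -1.11 -0.947 2.927
endloop
endfacet
facet normal -0.093 -0.420 -0.903
outer loop
vertex -1.64 -1.873 1.972
vertex -1.23 -1.493 1.753
vertex -1.212 -2.037 2.004
endloop
endfacet
facet normal -0.287 -0.603 0.744
outer loop
vertex -1.64 -1.873 1.972
vertex -1.212 -2.037 2.004
vertex -1.11 -0.947 2.927
endloop
endfacet
facet normal -0.092 -0.420 -0.903
outer loop
vertex -1.212 -2.037 2.004
vertex -1.23 -1.493 1.753
vertex -0.795 -1.883 1.89
endloop
endfacet
facet normal 0.411 -0.611 0.677
outer loop
vertex -1.212 -2.037 2.004
vertex -0.795 -1.883 1.89
vertex -1.11 -0.947 2.927
endloop
endfacet
facet normal -0.093 -0.420 -0.903
outer loop
vertex -0.795 -1.883 1.89
vertex -1.23 -1.493 1.753
vertex -0.633 -1.5 1.695
endloop
endfacet
facet normal 0.893 -0.164 0.419
outer loop
vertex -0.795 -1.883 1.89
vertex -0.633 -1.5 1.695
vertex -1.11 -0.947 2.927
endloop
endfacet

endsolid


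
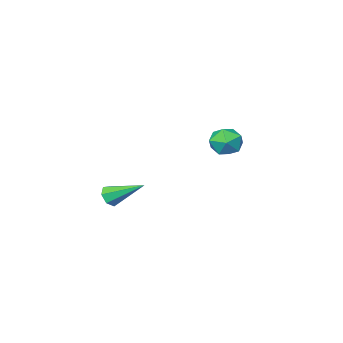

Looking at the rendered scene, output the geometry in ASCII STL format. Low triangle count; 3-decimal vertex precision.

solid 
facet normal -0.908 -0.416 0.054
outer loop
vertex -2.58 3.048 -1.123
vertex -2.25 2.322 -1.17
vertex -2.364 2.664 -0.457
endloop
endfacet
facet normal -0.891 0.204 0.407
outer loop
vertex -2.58 3.048 -1.123
vertex -2.364 2.664 -0.457
vertex -2.219 3.446 -0.532
endloop
endfacet
facet normal -0.699 0.713 -0.053
outer loop
vertex -2.58 3.048 -1.123
vertex -2.219 3.446 -0.532
vertex -2.016 3.588 -1.292
endloop
endfacet
facet normal -0.598 0.408 -0.690
outer loop
vertex -2.58 3.048 -1.123
vertex -2.016 3.588 -1.292
vertex -2.035 2.894 -1.686
endloop
endfacet
facet normal -0.726 -0.290 -0.624
outer loop
vertex -2.58 3.048 -1.123
vertex -2.035 2.894 -1.686
vertex -2.25 2.322 -1.17
endloop
endfacet
facet normal -0.385 0.159 0.909
outer loop
vertex -2.219 3.446 -0.532
vertex -2.364 2.664 -0.457
vertex -1.665 2.966 -0.214
endloop
endfacet
facet normal -0.412 -0.846 0.340
outer loop
vertex -2.364 2.664 -0.457
vertex -2.25 2.322 -1.17
vertex -1.684 2.272 -0.608
endloop
endfacet
facet normal -0.119 -0.640 -0.759
outer loop
vertex -2.25 2.322 -1.17
vertex -2.035 2.894 -1.686
vertex -1.481 2.414 -1.368
endloop
endfacet
facet normal 0.090 0.490 -0.867
outer loop
vertex -2.035 2.894 -1.686
vertex -2.016 3.588 -1.292
vertex -1.336 3.196 -1.443
endloop
endfacet
facet normal -0.076 0.984 0.164
outer loop
vertex -2.016 3.588 -1.292
vertex -2.219 3.446 -0.532
vertex -1.45 3.538 -0.73
endloop
endfacet
facet normal 0.598 -0.408 0.690
outer loop
vertex -1.12 2.812 -0.777
vertex -1.665 2.966 -0.214
vertex -1.684 2.272 -0.608
endloop
endfacet
facet normal 0.699 -0.713 0.053
outer loop
vertex -1.12 2.812 -0.777
vertex -1.684 2.272 -0.608
vertex -1.481 2.414 -1.368
endloop
endfacet
facet normal 0.891 -0.204 -0.407
outer loop
vertex -1.12 2.812 -0.777
vertex -1.481 2.414 -1.368
vertex -1.336 3.196 -1.443
endloop
endfacet
facet normal 0.908 0.416 -0.054
outer loop
vertex -1.12 2.812 -0.777
vertex -1.336 3.196 -1.443
vertex -1.45 3.538 -0.73
endloop
endfacet
facet normal 0.726 0.290 0.624
outer loop
vertex -1.12 2.812 -0.777
vertex -1.45 3.538 -0.73
vertex -1.665 2.966 -0.214
endloop
endfacet
facet normal -0.090 -0.490 0.867
outer loop
vertex -1.684 2.272 -0.608
vertex -1.665 2.966 -0.214
vertex -2.364 2.664 -0.457
endloop
endfacet
facet normal 0.076 -0.984 -0.164
outer loop
vertex -1.481 2.414 -1.368
vertex -1.684 2.272 -0.608
vertex -2.25 2.322 -1.17
endloop
endfacet
facet normal 0.385 -0.159 -0.909
outer loop
vertex -1.336 3.196 -1.443
vertex -1.481 2.414 -1.368
vertex -2.035 2.894 -1.686
endloop
endfacet
facet normal 0.412 0.846 -0.340
outer loop
vertex -1.45 3.538 -0.73
vertex -1.336 3.196 -1.443
vertex -2.016 3.588 -1.292
endloop
endfacet
facet normal 0.119 0.640 0.759
outer loop
vertex -1.665 2.966 -0.214
vertex -1.45 3.538 -0.73
vertex -2.219 3.446 -0.532
endloop
endfacet
facet normal 0.454 -0.734 -0.506
outer loop
vertex 3.659 2.678 -2.224
vertex 3.463 2.87 -2.678
vertex 3.922 2.989 -2.439
endloop
endfacet
facet normal 0.535 0.125 0.835
outer loop
vertex 3.659 2.678 -2.224
vertex 3.922 2.989 -2.439
vertex 2.697 4.11 -1.822
endloop
endfacet
facet normal 0.454 -0.734 -0.506
outer loop
vertex 3.922 2.989 -2.439
vertex 3.463 2.87 -2.678
vertex 3.839 3.21 -2.834
endloop
endfacet
facet normal 0.717 0.662 0.220
outer loop
vertex 3.922 2.989 -2.439
vertex 3.839 3.21 -2.834
vertex 2.697 4.11 -1.822
endloop
endfacet
facet normal 0.453 -0.734 -0.506
outer loop
vertex 3.839 3.21 -2.834
vertex 3.463 2.87 -2.678
vertex 3.473 3.175 -3.111
endloop
endfacet
facet normal 0.265 0.849 -0.457
outer loop
vertex 3.839 3.21 -2.834
vertex 3.473 3.175 -3.111
vertex 2.697 4.11 -1.822
endloop
endfacet
facet normal 0.453 -0.734 -0.506
outer loop
vertex 3.473 3.175 -3.111
vertex 3.463 2.87 -2.678
vertex 3.1 2.911 -3.062
endloop
endfacet
facet normal -0.478 0.549 -0.686
outer loop
vertex 3.473 3.175 -3.111
vertex 3.1 2.911 -3.062
vertex 2.697 4.11 -1.822
endloop
endfacet
facet normal 0.453 -0.734 -0.506
outer loop
vertex 3.1 2.911 -3.062
vertex 3.463 2.87 -2.678
vertex 3.001 2.616 -2.723
endloop
endfacet
facet normal -0.956 -0.017 -0.294
outer loop
vertex 3.1 2.911 -3.062
vertex 3.001 2.616 -2.723
vertex 2.697 4.11 -1.822
endloop
endfacet
facet normal 0.452 -0.733 -0.508
outer loop
vertex 3.001 2.616 -2.723
vertex 3.463 2.87 -2.678
vertex 3.25 2.512 -2.351
endloop
endfacet
facet normal -0.805 -0.418 0.422
outer loop
vertex 3.001 2.616 -2.723
vertex 3.25 2.512 -2.351
vertex 2.697 4.11 -1.822
endloop
endfacet
facet normal 0.455 -0.733 -0.506
outer loop
vertex 3.25 2.512 -2.351
vertex 3.463 2.87 -2.678
vertex 3.659 2.678 -2.224
endloop
endfacet
facet normal -0.143 -0.355 0.924
outer loop
vertex 3.25 2.512 -2.351
vertex 3.659 2.678 -2.224
vertex 2.697 4.11 -1.822
endloop
endfacet

endsolid


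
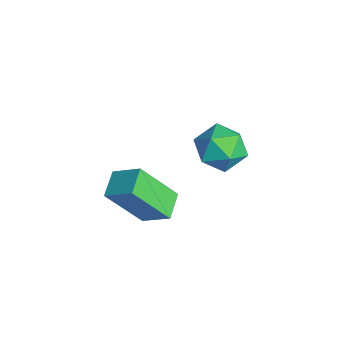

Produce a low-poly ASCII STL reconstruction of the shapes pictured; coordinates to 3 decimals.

solid 
facet normal -0.833 0.476 0.283
outer loop
vertex -1.196 -2.978 2.784
vertex -1.043 -1.711 1.104
vertex -1.876 -3.775 2.122
endloop
endfacet
facet normal -0.072 -0.600 0.797
outer loop
vertex -0.977 -4.289 1.816
vertex -1.196 -2.978 2.784
vertex -1.876 -3.775 2.122
endloop
endfacet
facet normal -0.833 0.476 0.283
outer loop
vertex -1.876 -3.775 2.122
vertex -1.043 -1.711 1.104
vertex -1.724 -2.508 0.441
endloop
endfacet
facet normal -0.549 -0.643 -0.534
outer loop
vertex -1.724 -2.508 0.441
vertex -0.977 -4.289 1.816
vertex -1.876 -3.775 2.122
endloop
endfacet
facet normal 0.549 0.642 0.534
outer loop
vertex -1.196 -2.978 2.784
vertex -0.144 -2.225 0.798
vertex -1.043 -1.711 1.104
endloop
endfacet
facet normal -0.073 -0.600 0.796
outer loop
vertex -0.296 -3.492 2.479
vertex -1.196 -2.978 2.784
vertex -0.977 -4.289 1.816
endloop
endfacet
facet normal 0.548 0.643 0.534
outer loop
vertex -0.296 -3.492 2.479
vertex -0.144 -2.225 0.798
vertex -1.196 -2.978 2.784
endloop
endfacet
facet normal 0.072 0.601 -0.796
outer loop
vertex -1.043 -1.711 1.104
vertex -0.144 -2.225 0.798
vertex -1.724 -2.508 0.441
endloop
endfacet
facet normal -0.548 -0.643 -0.535
outer loop
vertex -0.824 -3.022 0.136
vertex -0.977 -4.289 1.816
vertex -1.724 -2.508 0.441
endloop
endfacet
facet normal 0.073 0.600 -0.797
outer loop
vertex -1.724 -2.508 0.441
vertex -0.144 -2.225 0.798
vertex -0.824 -3.022 0.136
endloop
endfacet
facet normal 0.833 -0.476 -0.283
outer loop
vertex -0.824 -3.022 0.136
vertex -0.296 -3.492 2.479
vertex -0.977 -4.289 1.816
endloop
endfacet
facet normal 0.833 -0.476 -0.283
outer loop
vertex -0.144 -2.225 0.798
vertex -0.296 -3.492 2.479
vertex -0.824 -3.022 0.136
endloop
endfacet
facet normal -0.724 0.510 -0.464
outer loop
vertex -4.19 1.109 -0.715
vertex -4.934 0.597 -0.118
vertex -4.504 1.526 0.233
endloop
endfacet
facet normal -0.123 0.893 -0.433
outer loop
vertex -4.19 1.109 -0.715
vertex -4.504 1.526 0.233
vertex -3.457 1.537 -0.042
endloop
endfacet
facet normal 0.392 0.521 -0.758
outer loop
vertex -4.19 1.109 -0.715
vertex -3.457 1.537 -0.042
vertex -3.239 0.613 -0.564
endloop
endfacet
facet normal 0.109 -0.092 -0.990
outer loop
vertex -4.19 1.109 -0.715
vertex -3.239 0.613 -0.564
vertex -4.152 0.032 -0.611
endloop
endfacet
facet normal -0.581 -0.099 -0.808
outer loop
vertex -4.19 1.109 -0.715
vertex -4.152 0.032 -0.611
vertex -4.934 0.597 -0.118
endloop
endfacet
facet normal 0.056 0.966 0.254
outer loop
vertex -3.457 1.537 -0.042
vertex -4.504 1.526 0.233
vertex -3.748 1.288 0.971
endloop
endfacet
facet normal -0.916 0.347 0.203
outer loop
vertex -4.504 1.526 0.233
vertex -4.934 0.597 -0.118
vertex -4.661 0.707 0.924
endloop
endfacet
facet normal -0.684 -0.638 -0.353
outer loop
vertex -4.934 0.597 -0.118
vertex -4.152 0.032 -0.611
vertex -4.443 -0.217 0.402
endloop
endfacet
facet normal 0.433 -0.628 -0.646
outer loop
vertex -4.152 0.032 -0.611
vertex -3.239 0.613 -0.564
vertex -3.396 -0.206 0.127
endloop
endfacet
facet normal 0.891 0.364 -0.272
outer loop
vertex -3.239 0.613 -0.564
vertex -3.457 1.537 -0.042
vertex -2.966 0.723 0.478
endloop
endfacet
facet normal -0.109 0.092 0.990
outer loop
vertex -3.71 0.211 1.075
vertex -3.748 1.288 0.971
vertex -4.661 0.707 0.924
endloop
endfacet
facet normal -0.392 -0.521 0.758
outer loop
vertex -3.71 0.211 1.075
vertex -4.661 0.707 0.924
vertex -4.443 -0.217 0.402
endloop
endfacet
facet normal 0.123 -0.893 0.433
outer loop
vertex -3.71 0.211 1.075
vertex -4.443 -0.217 0.402
vertex -3.396 -0.206 0.127
endloop
endfacet
facet normal 0.724 -0.510 0.464
outer loop
vertex -3.71 0.211 1.075
vertex -3.396 -0.206 0.127
vertex -2.966 0.723 0.478
endloop
endfacet
facet normal 0.581 0.099 0.808
outer loop
vertex -3.71 0.211 1.075
vertex -2.966 0.723 0.478
vertex -3.748 1.288 0.971
endloop
endfacet
facet normal -0.433 0.628 0.646
outer loop
vertex -4.661 0.707 0.924
vertex -3.748 1.288 0.971
vertex -4.504 1.526 0.233
endloop
endfacet
facet normal -0.891 -0.364 0.272
outer loop
vertex -4.443 -0.217 0.402
vertex -4.661 0.707 0.924
vertex -4.934 0.597 -0.118
endloop
endfacet
facet normal -0.056 -0.966 -0.254
outer loop
vertex -3.396 -0.206 0.127
vertex -4.443 -0.217 0.402
vertex -4.152 0.032 -0.611
endloop
endfacet
facet normal 0.916 -0.347 -0.203
outer loop
vertex -2.966 0.723 0.478
vertex -3.396 -0.206 0.127
vertex -3.239 0.613 -0.564
endloop
endfacet
facet normal 0.684 0.638 0.353
outer loop
vertex -3.748 1.288 0.971
vertex -2.966 0.723 0.478
vertex -3.457 1.537 -0.042
endloop
endfacet

endsolid


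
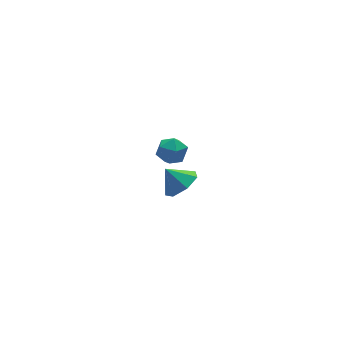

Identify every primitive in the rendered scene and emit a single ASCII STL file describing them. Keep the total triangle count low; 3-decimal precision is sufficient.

solid 
facet normal 0.453 -0.499 -0.739
outer loop
vertex 1.814 -4.038 1.744
vertex 1.232 -3.609 1.097
vertex 2.095 -3.311 1.425
endloop
endfacet
facet normal 0.401 0.234 0.886
outer loop
vertex 1.814 -4.038 1.744
vertex 2.095 -3.311 1.425
vertex 0.688 -3.011 1.983
endloop
endfacet
facet normal 0.453 -0.499 -0.738
outer loop
vertex 2.095 -3.311 1.425
vertex 1.232 -3.609 1.097
vertex 1.726 -2.809 0.859
endloop
endfacet
facet normal 0.360 0.802 0.477
outer loop
vertex 2.095 -3.311 1.425
vertex 1.726 -2.809 0.859
vertex 0.688 -3.011 1.983
endloop
endfacet
facet normal 0.453 -0.499 -0.738
outer loop
vertex 1.726 -2.809 0.859
vertex 1.232 -3.609 1.097
vertex 0.985 -2.909 0.472
endloop
endfacet
facet normal -0.152 0.988 0.037
outer loop
vertex 1.726 -2.809 0.859
vertex 0.985 -2.909 0.472
vertex 0.688 -3.011 1.983
endloop
endfacet
facet normal 0.453 -0.499 -0.738
outer loop
vertex 0.985 -2.909 0.472
vertex 1.232 -3.609 1.097
vertex 0.43 -3.537 0.556
endloop
endfacet
facet normal -0.752 0.651 -0.104
outer loop
vertex 0.985 -2.909 0.472
vertex 0.43 -3.537 0.556
vertex 0.688 -3.011 1.983
endloop
endfacet
facet normal 0.454 -0.498 -0.739
outer loop
vertex 0.43 -3.537 0.556
vertex 1.232 -3.609 1.097
vertex 0.479 -4.219 1.046
endloop
endfacet
facet normal -0.986 0.045 0.162
outer loop
vertex 0.43 -3.537 0.556
vertex 0.479 -4.219 1.046
vertex 0.688 -3.011 1.983
endloop
endfacet
facet normal 0.454 -0.498 -0.739
outer loop
vertex 0.479 -4.219 1.046
vertex 1.232 -3.609 1.097
vertex 1.095 -4.442 1.575
endloop
endfacet
facet normal -0.678 -0.373 0.633
outer loop
vertex 0.479 -4.219 1.046
vertex 1.095 -4.442 1.575
vertex 0.688 -3.011 1.983
endloop
endfacet
facet normal 0.454 -0.498 -0.739
outer loop
vertex 1.095 -4.442 1.575
vertex 1.232 -3.609 1.097
vertex 1.814 -4.038 1.744
endloop
endfacet
facet normal -0.062 -0.290 0.955
outer loop
vertex 1.095 -4.442 1.575
vertex 1.814 -4.038 1.744
vertex 0.688 -3.011 1.983
endloop
endfacet
facet normal -0.407 0.879 -0.248
outer loop
vertex 4.075 3.495 -3.578
vertex 3.263 3.191 -3.324
vertex 3.798 3.607 -2.725
endloop
endfacet
facet normal 0.271 0.962 -0.038
outer loop
vertex 4.075 3.495 -3.578
vertex 3.798 3.607 -2.725
vertex 4.651 3.36 -2.894
endloop
endfacet
facet normal 0.682 0.566 -0.463
outer loop
vertex 4.075 3.495 -3.578
vertex 4.651 3.36 -2.894
vertex 4.644 2.792 -3.598
endloop
endfacet
facet normal 0.260 0.237 -0.936
outer loop
vertex 4.075 3.495 -3.578
vertex 4.644 2.792 -3.598
vertex 3.786 2.687 -3.863
endloop
endfacet
facet normal -0.412 0.431 -0.803
outer loop
vertex 4.075 3.495 -3.578
vertex 3.786 2.687 -3.863
vertex 3.263 3.191 -3.324
endloop
endfacet
facet normal 0.329 0.707 0.626
outer loop
vertex 4.651 3.36 -2.894
vertex 3.798 3.607 -2.725
vertex 4.194 2.973 -2.217
endloop
endfacet
facet normal -0.767 0.574 0.287
outer loop
vertex 3.798 3.607 -2.725
vertex 3.263 3.191 -3.324
vertex 3.336 2.868 -2.482
endloop
endfacet
facet normal -0.777 -0.152 -0.611
outer loop
vertex 3.263 3.191 -3.324
vertex 3.786 2.687 -3.863
vertex 3.329 2.3 -3.186
endloop
endfacet
facet normal 0.313 -0.467 -0.827
outer loop
vertex 3.786 2.687 -3.863
vertex 4.644 2.792 -3.598
vertex 4.182 2.053 -3.355
endloop
endfacet
facet normal 0.996 0.064 -0.062
outer loop
vertex 4.644 2.792 -3.598
vertex 4.651 3.36 -2.894
vertex 4.717 2.469 -2.756
endloop
endfacet
facet normal -0.260 -0.237 0.936
outer loop
vertex 3.905 2.165 -2.502
vertex 4.194 2.973 -2.217
vertex 3.336 2.868 -2.482
endloop
endfacet
facet normal -0.682 -0.566 0.463
outer loop
vertex 3.905 2.165 -2.502
vertex 3.336 2.868 -2.482
vertex 3.329 2.3 -3.186
endloop
endfacet
facet normal -0.271 -0.962 0.038
outer loop
vertex 3.905 2.165 -2.502
vertex 3.329 2.3 -3.186
vertex 4.182 2.053 -3.355
endloop
endfacet
facet normal 0.407 -0.879 0.248
outer loop
vertex 3.905 2.165 -2.502
vertex 4.182 2.053 -3.355
vertex 4.717 2.469 -2.756
endloop
endfacet
facet normal 0.412 -0.431 0.803
outer loop
vertex 3.905 2.165 -2.502
vertex 4.717 2.469 -2.756
vertex 4.194 2.973 -2.217
endloop
endfacet
facet normal -0.313 0.467 0.827
outer loop
vertex 3.336 2.868 -2.482
vertex 4.194 2.973 -2.217
vertex 3.798 3.607 -2.725
endloop
endfacet
facet normal -0.996 -0.064 0.062
outer loop
vertex 3.329 2.3 -3.186
vertex 3.336 2.868 -2.482
vertex 3.263 3.191 -3.324
endloop
endfacet
facet normal -0.329 -0.707 -0.626
outer loop
vertex 4.182 2.053 -3.355
vertex 3.329 2.3 -3.186
vertex 3.786 2.687 -3.863
endloop
endfacet
facet normal 0.767 -0.574 -0.287
outer loop
vertex 4.717 2.469 -2.756
vertex 4.182 2.053 -3.355
vertex 4.644 2.792 -3.598
endloop
endfacet
facet normal 0.777 0.152 0.611
outer loop
vertex 4.194 2.973 -2.217
vertex 4.717 2.469 -2.756
vertex 4.651 3.36 -2.894
endloop
endfacet

endsolid


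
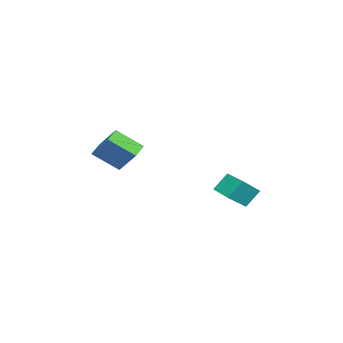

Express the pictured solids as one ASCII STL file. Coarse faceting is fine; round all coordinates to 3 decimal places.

solid 
facet normal -0.352 -0.600 -0.718
outer loop
vertex -0.33 -5.42 3.61
vertex -1.395 -5.288 4.022
vertex -0.598 -3.821 2.405
endloop
endfacet
facet normal 0.926 -0.115 -0.359
outer loop
vertex 0.135 -2.572 3.898
vertex -0.33 -5.42 3.61
vertex -0.598 -3.821 2.405
endloop
endfacet
facet normal -0.352 -0.600 -0.718
outer loop
vertex -0.598 -3.821 2.405
vertex -1.395 -5.288 4.022
vertex -1.663 -3.689 2.817
endloop
endfacet
facet normal -0.133 0.791 -0.597
outer loop
vertex -1.663 -3.689 2.817
vertex 0.135 -2.572 3.898
vertex -0.598 -3.821 2.405
endloop
endfacet
facet normal 0.133 -0.791 0.597
outer loop
vertex -0.33 -5.42 3.61
vertex -0.662 -4.039 5.515
vertex -1.395 -5.288 4.022
endloop
endfacet
facet normal 0.926 -0.115 -0.359
outer loop
vertex 0.403 -4.171 5.103
vertex -0.33 -5.42 3.61
vertex 0.135 -2.572 3.898
endloop
endfacet
facet normal 0.133 -0.791 0.597
outer loop
vertex 0.403 -4.171 5.103
vertex -0.662 -4.039 5.515
vertex -0.33 -5.42 3.61
endloop
endfacet
facet normal -0.926 0.115 0.359
outer loop
vertex -1.395 -5.288 4.022
vertex -0.662 -4.039 5.515
vertex -1.663 -3.689 2.817
endloop
endfacet
facet normal -0.133 0.791 -0.597
outer loop
vertex -0.93 -2.44 4.31
vertex 0.135 -2.572 3.898
vertex -1.663 -3.689 2.817
endloop
endfacet
facet normal -0.926 0.115 0.359
outer loop
vertex -1.663 -3.689 2.817
vertex -0.662 -4.039 5.515
vertex -0.93 -2.44 4.31
endloop
endfacet
facet normal 0.352 0.600 0.718
outer loop
vertex -0.93 -2.44 4.31
vertex 0.403 -4.171 5.103
vertex 0.135 -2.572 3.898
endloop
endfacet
facet normal 0.352 0.600 0.718
outer loop
vertex -0.662 -4.039 5.515
vertex 0.403 -4.171 5.103
vertex -0.93 -2.44 4.31
endloop
endfacet
facet normal -0.646 -0.749 0.144
outer loop
vertex -1.676 2.369 2.34
vertex -2.804 3.145 1.316
vertex -1.132 1.684 1.222
endloop
endfacet
facet normal 0.660 -0.454 0.599
outer loop
vertex -0.156 2.815 1.004
vertex -1.676 2.369 2.34
vertex -1.132 1.684 1.222
endloop
endfacet
facet normal -0.646 -0.749 0.144
outer loop
vertex -1.132 1.684 1.222
vertex -2.804 3.145 1.316
vertex -2.26 2.46 0.198
endloop
endfacet
facet normal 0.383 -0.482 -0.788
outer loop
vertex -2.26 2.46 0.198
vertex -0.156 2.815 1.004
vertex -1.132 1.684 1.222
endloop
endfacet
facet normal -0.383 0.482 0.788
outer loop
vertex -1.676 2.369 2.34
vertex -1.828 4.276 1.098
vertex -2.804 3.145 1.316
endloop
endfacet
facet normal 0.660 -0.454 0.599
outer loop
vertex -0.7 3.5 2.122
vertex -1.676 2.369 2.34
vertex -0.156 2.815 1.004
endloop
endfacet
facet normal -0.383 0.482 0.788
outer loop
vertex -0.7 3.5 2.122
vertex -1.828 4.276 1.098
vertex -1.676 2.369 2.34
endloop
endfacet
facet normal -0.660 0.454 -0.599
outer loop
vertex -2.804 3.145 1.316
vertex -1.828 4.276 1.098
vertex -2.26 2.46 0.198
endloop
endfacet
facet normal 0.383 -0.482 -0.788
outer loop
vertex -1.284 3.591 -0.02
vertex -0.156 2.815 1.004
vertex -2.26 2.46 0.198
endloop
endfacet
facet normal -0.660 0.454 -0.599
outer loop
vertex -2.26 2.46 0.198
vertex -1.828 4.276 1.098
vertex -1.284 3.591 -0.02
endloop
endfacet
facet normal 0.646 0.749 -0.144
outer loop
vertex -1.284 3.591 -0.02
vertex -0.7 3.5 2.122
vertex -0.156 2.815 1.004
endloop
endfacet
facet normal 0.646 0.749 -0.144
outer loop
vertex -1.828 4.276 1.098
vertex -0.7 3.5 2.122
vertex -1.284 3.591 -0.02
endloop
endfacet

endsolid


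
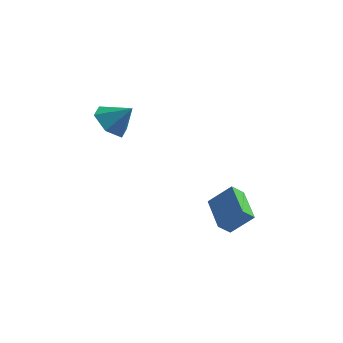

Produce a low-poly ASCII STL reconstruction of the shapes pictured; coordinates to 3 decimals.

solid 
facet normal -0.564 -0.471 0.678
outer loop
vertex 3.669 -0.734 -1.687
vertex 2.878 0.941 -1.181
vertex 2.617 -0.926 -2.696
endloop
endfacet
facet normal 0.412 -0.872 -0.263
outer loop
vertex 3.102 -0.521 -3.279
vertex 3.669 -0.734 -1.687
vertex 2.617 -0.926 -2.696
endloop
endfacet
facet normal -0.564 -0.471 0.678
outer loop
vertex 2.617 -0.926 -2.696
vertex 2.878 0.941 -1.181
vertex 1.826 0.749 -2.19
endloop
endfacet
facet normal -0.716 -0.131 -0.686
outer loop
vertex 1.826 0.749 -2.19
vertex 3.102 -0.521 -3.279
vertex 2.617 -0.926 -2.696
endloop
endfacet
facet normal 0.716 0.131 0.686
outer loop
vertex 3.669 -0.734 -1.687
vertex 3.363 1.346 -1.764
vertex 2.878 0.941 -1.181
endloop
endfacet
facet normal 0.412 -0.872 -0.263
outer loop
vertex 4.154 -0.329 -2.27
vertex 3.669 -0.734 -1.687
vertex 3.102 -0.521 -3.279
endloop
endfacet
facet normal 0.716 0.131 0.686
outer loop
vertex 4.154 -0.329 -2.27
vertex 3.363 1.346 -1.764
vertex 3.669 -0.734 -1.687
endloop
endfacet
facet normal -0.412 0.872 0.263
outer loop
vertex 2.878 0.941 -1.181
vertex 3.363 1.346 -1.764
vertex 1.826 0.749 -2.19
endloop
endfacet
facet normal -0.716 -0.131 -0.686
outer loop
vertex 2.311 1.154 -2.773
vertex 3.102 -0.521 -3.279
vertex 1.826 0.749 -2.19
endloop
endfacet
facet normal -0.412 0.872 0.263
outer loop
vertex 1.826 0.749 -2.19
vertex 3.363 1.346 -1.764
vertex 2.311 1.154 -2.773
endloop
endfacet
facet normal 0.564 0.471 -0.678
outer loop
vertex 2.311 1.154 -2.773
vertex 4.154 -0.329 -2.27
vertex 3.102 -0.521 -3.279
endloop
endfacet
facet normal 0.564 0.471 -0.678
outer loop
vertex 3.363 1.346 -1.764
vertex 4.154 -0.329 -2.27
vertex 2.311 1.154 -2.773
endloop
endfacet
facet normal -0.719 -0.020 -0.695
outer loop
vertex -2.098 1.603 1.634
vertex -2.717 1.066 2.29
vertex -2.742 2.116 2.286
endloop
endfacet
facet normal 0.664 0.744 0.071
outer loop
vertex -2.098 1.603 1.634
vertex -2.742 2.116 2.286
vertex -1.703 1.094 3.27
endloop
endfacet
facet normal -0.719 -0.020 -0.695
outer loop
vertex -2.742 2.116 2.286
vertex -2.717 1.066 2.29
vertex -3.361 1.578 2.942
endloop
endfacet
facet normal 0.080 0.732 0.676
outer loop
vertex -2.742 2.116 2.286
vertex -3.361 1.578 2.942
vertex -1.703 1.094 3.27
endloop
endfacet
facet normal -0.719 -0.020 -0.695
outer loop
vertex -3.361 1.578 2.942
vertex -2.717 1.066 2.29
vertex -3.336 0.529 2.946
endloop
endfacet
facet normal -0.194 -0.001 0.981
outer loop
vertex -3.361 1.578 2.942
vertex -3.336 0.529 2.946
vertex -1.703 1.094 3.27
endloop
endfacet
facet normal -0.719 -0.020 -0.695
outer loop
vertex -3.336 0.529 2.946
vertex -2.717 1.066 2.29
vertex -2.692 0.016 2.294
endloop
endfacet
facet normal 0.115 -0.723 0.682
outer loop
vertex -3.336 0.529 2.946
vertex -2.692 0.016 2.294
vertex -1.703 1.094 3.27
endloop
endfacet
facet normal -0.719 -0.020 -0.695
outer loop
vertex -2.692 0.016 2.294
vertex -2.717 1.066 2.29
vertex -2.073 0.554 1.638
endloop
endfacet
facet normal 0.699 -0.711 0.077
outer loop
vertex -2.692 0.016 2.294
vertex -2.073 0.554 1.638
vertex -1.703 1.094 3.27
endloop
endfacet
facet normal -0.719 -0.020 -0.695
outer loop
vertex -2.073 0.554 1.638
vertex -2.717 1.066 2.29
vertex -2.098 1.603 1.634
endloop
endfacet
facet normal 0.973 0.022 -0.228
outer loop
vertex -2.073 0.554 1.638
vertex -2.098 1.603 1.634
vertex -1.703 1.094 3.27
endloop
endfacet

endsolid


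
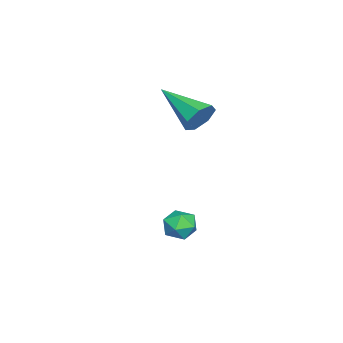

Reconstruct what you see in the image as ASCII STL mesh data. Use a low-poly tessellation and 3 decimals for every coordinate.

solid 
facet normal 0.413 0.818 -0.399
outer loop
vertex -1.889 -3.432 -0.043
vertex -2.295 -3.007 0.408
vertex -1.621 -3.291 0.523
endloop
endfacet
facet normal 0.643 -0.757 -0.116
outer loop
vertex -1.889 -3.432 -0.043
vertex -1.621 -3.291 0.523
vertex -3.145 -4.693 1.232
endloop
endfacet
facet normal 0.413 0.818 -0.400
outer loop
vertex -1.621 -3.291 0.523
vertex -2.295 -3.007 0.408
vertex -1.86 -2.936 1.002
endloop
endfacet
facet normal 0.664 -0.403 0.630
outer loop
vertex -1.621 -3.291 0.523
vertex -1.86 -2.936 1.002
vertex -3.145 -4.693 1.232
endloop
endfacet
facet normal 0.413 0.818 -0.400
outer loop
vertex -1.86 -2.936 1.002
vertex -2.295 -3.007 0.408
vertex -2.426 -2.635 1.033
endloop
endfacet
facet normal 0.089 0.065 0.994
outer loop
vertex -1.86 -2.936 1.002
vertex -2.426 -2.635 1.033
vertex -3.145 -4.693 1.232
endloop
endfacet
facet normal 0.413 0.818 -0.400
outer loop
vertex -2.426 -2.635 1.033
vertex -2.295 -3.007 0.408
vertex -2.894 -2.614 0.593
endloop
endfacet
facet normal -0.648 0.294 0.703
outer loop
vertex -2.426 -2.635 1.033
vertex -2.894 -2.614 0.593
vertex -3.145 -4.693 1.232
endloop
endfacet
facet normal 0.413 0.818 -0.401
outer loop
vertex -2.894 -2.614 0.593
vertex -2.295 -3.007 0.408
vertex -2.91 -2.89 0.013
endloop
endfacet
facet normal -0.993 0.112 -0.026
outer loop
vertex -2.894 -2.614 0.593
vertex -2.91 -2.89 0.013
vertex -3.145 -4.693 1.232
endloop
endfacet
facet normal 0.413 0.818 -0.400
outer loop
vertex -2.91 -2.89 0.013
vertex -2.295 -3.007 0.408
vertex -2.463 -3.254 -0.27
endloop
endfacet
facet normal -0.686 -0.344 -0.641
outer loop
vertex -2.91 -2.89 0.013
vertex -2.463 -3.254 -0.27
vertex -3.145 -4.693 1.232
endloop
endfacet
facet normal 0.412 0.818 -0.400
outer loop
vertex -2.463 -3.254 -0.27
vertex -2.295 -3.007 0.408
vertex -1.889 -3.432 -0.043
endloop
endfacet
facet normal 0.043 -0.731 -0.681
outer loop
vertex -2.463 -3.254 -0.27
vertex -1.889 -3.432 -0.043
vertex -3.145 -4.693 1.232
endloop
endfacet
facet normal 0.038 0.703 0.710
outer loop
vertex -0.168 -2.62 -3.858
vertex -0.814 -2.802 -3.643
vertex -0.248 -3.115 -3.364
endloop
endfacet
facet normal 0.690 0.452 0.565
outer loop
vertex -0.168 -2.62 -3.858
vertex -0.248 -3.115 -3.364
vertex 0.228 -3.202 -3.876
endloop
endfacet
facet normal 0.818 0.561 -0.127
outer loop
vertex -0.168 -2.62 -3.858
vertex 0.228 -3.202 -3.876
vertex -0.043 -2.942 -4.472
endloop
endfacet
facet normal 0.244 0.878 -0.411
outer loop
vertex -0.168 -2.62 -3.858
vertex -0.043 -2.942 -4.472
vertex -0.687 -2.696 -4.328
endloop
endfacet
facet normal -0.237 0.966 0.106
outer loop
vertex -0.168 -2.62 -3.858
vertex -0.687 -2.696 -4.328
vertex -0.814 -2.802 -3.643
endloop
endfacet
facet normal 0.687 -0.252 0.682
outer loop
vertex 0.228 -3.202 -3.876
vertex -0.248 -3.115 -3.364
vertex -0.173 -3.744 -3.672
endloop
endfacet
facet normal -0.367 0.153 0.917
outer loop
vertex -0.248 -3.115 -3.364
vertex -0.814 -2.802 -3.643
vertex -0.817 -3.498 -3.528
endloop
endfacet
facet normal -0.813 0.579 -0.061
outer loop
vertex -0.814 -2.802 -3.643
vertex -0.687 -2.696 -4.328
vertex -1.088 -3.238 -4.124
endloop
endfacet
facet normal -0.034 0.436 -0.899
outer loop
vertex -0.687 -2.696 -4.328
vertex -0.043 -2.942 -4.472
vertex -0.612 -3.325 -4.636
endloop
endfacet
facet normal 0.895 -0.077 -0.440
outer loop
vertex -0.043 -2.942 -4.472
vertex 0.228 -3.202 -3.876
vertex -0.046 -3.638 -4.357
endloop
endfacet
facet normal -0.244 -0.878 0.411
outer loop
vertex -0.692 -3.82 -4.142
vertex -0.173 -3.744 -3.672
vertex -0.817 -3.498 -3.528
endloop
endfacet
facet normal -0.818 -0.561 0.127
outer loop
vertex -0.692 -3.82 -4.142
vertex -0.817 -3.498 -3.528
vertex -1.088 -3.238 -4.124
endloop
endfacet
facet normal -0.690 -0.452 -0.565
outer loop
vertex -0.692 -3.82 -4.142
vertex -1.088 -3.238 -4.124
vertex -0.612 -3.325 -4.636
endloop
endfacet
facet normal -0.038 -0.703 -0.710
outer loop
vertex -0.692 -3.82 -4.142
vertex -0.612 -3.325 -4.636
vertex -0.046 -3.638 -4.357
endloop
endfacet
facet normal 0.237 -0.966 -0.106
outer loop
vertex -0.692 -3.82 -4.142
vertex -0.046 -3.638 -4.357
vertex -0.173 -3.744 -3.672
endloop
endfacet
facet normal 0.034 -0.436 0.899
outer loop
vertex -0.817 -3.498 -3.528
vertex -0.173 -3.744 -3.672
vertex -0.248 -3.115 -3.364
endloop
endfacet
facet normal -0.895 0.077 0.440
outer loop
vertex -1.088 -3.238 -4.124
vertex -0.817 -3.498 -3.528
vertex -0.814 -2.802 -3.643
endloop
endfacet
facet normal -0.687 0.252 -0.682
outer loop
vertex -0.612 -3.325 -4.636
vertex -1.088 -3.238 -4.124
vertex -0.687 -2.696 -4.328
endloop
endfacet
facet normal 0.367 -0.153 -0.917
outer loop
vertex -0.046 -3.638 -4.357
vertex -0.612 -3.325 -4.636
vertex -0.043 -2.942 -4.472
endloop
endfacet
facet normal 0.813 -0.579 0.061
outer loop
vertex -0.173 -3.744 -3.672
vertex -0.046 -3.638 -4.357
vertex 0.228 -3.202 -3.876
endloop
endfacet

endsolid


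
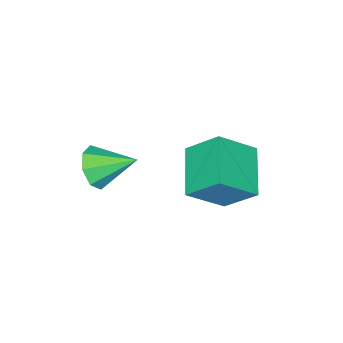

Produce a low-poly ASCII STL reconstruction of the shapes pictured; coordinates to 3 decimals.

solid 
facet normal 0.432 -0.778 -0.456
outer loop
vertex 4.126 -2.438 2.94
vertex 3.46 -2.545 2.492
vertex 4.143 -2.118 2.41
endloop
endfacet
facet normal 0.609 0.670 0.424
outer loop
vertex 4.126 -2.438 2.94
vertex 4.143 -2.118 2.41
vertex 2.82 -1.395 3.168
endloop
endfacet
facet normal 0.431 -0.777 -0.458
outer loop
vertex 4.143 -2.118 2.41
vertex 3.46 -2.545 2.492
vertex 3.759 -2.047 1.928
endloop
endfacet
facet normal 0.391 0.903 -0.179
outer loop
vertex 4.143 -2.118 2.41
vertex 3.759 -2.047 1.928
vertex 2.82 -1.395 3.168
endloop
endfacet
facet normal 0.433 -0.777 -0.457
outer loop
vertex 3.759 -2.047 1.928
vertex 3.46 -2.545 2.492
vertex 3.2 -2.269 1.776
endloop
endfacet
facet normal -0.171 0.813 -0.557
outer loop
vertex 3.759 -2.047 1.928
vertex 3.2 -2.269 1.776
vertex 2.82 -1.395 3.168
endloop
endfacet
facet normal 0.431 -0.778 -0.457
outer loop
vertex 3.2 -2.269 1.776
vertex 3.46 -2.545 2.492
vertex 2.793 -2.652 2.044
endloop
endfacet
facet normal -0.747 0.452 -0.488
outer loop
vertex 3.2 -2.269 1.776
vertex 2.793 -2.652 2.044
vertex 2.82 -1.395 3.168
endloop
endfacet
facet normal 0.432 -0.777 -0.458
outer loop
vertex 2.793 -2.652 2.044
vertex 3.46 -2.545 2.492
vertex 2.777 -2.973 2.574
endloop
endfacet
facet normal -0.999 0.031 -0.011
outer loop
vertex 2.793 -2.652 2.044
vertex 2.777 -2.973 2.574
vertex 2.82 -1.395 3.168
endloop
endfacet
facet normal 0.432 -0.778 -0.457
outer loop
vertex 2.777 -2.973 2.574
vertex 3.46 -2.545 2.492
vertex 3.16 -3.043 3.056
endloop
endfacet
facet normal -0.781 -0.201 0.591
outer loop
vertex 2.777 -2.973 2.574
vertex 3.16 -3.043 3.056
vertex 2.82 -1.395 3.168
endloop
endfacet
facet normal 0.431 -0.778 -0.457
outer loop
vertex 3.16 -3.043 3.056
vertex 3.46 -2.545 2.492
vertex 3.719 -2.822 3.207
endloop
endfacet
facet normal -0.218 -0.111 0.970
outer loop
vertex 3.16 -3.043 3.056
vertex 3.719 -2.822 3.207
vertex 2.82 -1.395 3.168
endloop
endfacet
facet normal 0.433 -0.777 -0.458
outer loop
vertex 3.719 -2.822 3.207
vertex 3.46 -2.545 2.492
vertex 4.126 -2.438 2.94
endloop
endfacet
facet normal 0.356 0.249 0.901
outer loop
vertex 3.719 -2.822 3.207
vertex 4.126 -2.438 2.94
vertex 2.82 -1.395 3.168
endloop
endfacet
facet normal -0.691 -0.616 0.378
outer loop
vertex 1.072 0.315 4.178
vertex -0.013 0.926 3.19
vertex 1.423 -0.703 3.163
endloop
endfacet
facet normal 0.683 -0.384 0.621
outer loop
vertex 2.653 0.394 2.49
vertex 1.072 0.315 4.178
vertex 1.423 -0.703 3.163
endloop
endfacet
facet normal -0.691 -0.616 0.378
outer loop
vertex 1.423 -0.703 3.163
vertex -0.013 0.926 3.19
vertex 0.338 -0.092 2.175
endloop
endfacet
facet normal 0.238 -0.687 -0.686
outer loop
vertex 0.338 -0.092 2.175
vertex 2.653 0.394 2.49
vertex 1.423 -0.703 3.163
endloop
endfacet
facet normal -0.238 0.687 0.686
outer loop
vertex 1.072 0.315 4.178
vertex 1.217 2.023 2.517
vertex -0.013 0.926 3.19
endloop
endfacet
facet normal 0.683 -0.384 0.621
outer loop
vertex 2.302 1.412 3.505
vertex 1.072 0.315 4.178
vertex 2.653 0.394 2.49
endloop
endfacet
facet normal -0.238 0.687 0.686
outer loop
vertex 2.302 1.412 3.505
vertex 1.217 2.023 2.517
vertex 1.072 0.315 4.178
endloop
endfacet
facet normal -0.683 0.384 -0.621
outer loop
vertex -0.013 0.926 3.19
vertex 1.217 2.023 2.517
vertex 0.338 -0.092 2.175
endloop
endfacet
facet normal 0.238 -0.687 -0.686
outer loop
vertex 1.568 1.005 1.502
vertex 2.653 0.394 2.49
vertex 0.338 -0.092 2.175
endloop
endfacet
facet normal -0.683 0.384 -0.621
outer loop
vertex 0.338 -0.092 2.175
vertex 1.217 2.023 2.517
vertex 1.568 1.005 1.502
endloop
endfacet
facet normal 0.691 0.616 -0.378
outer loop
vertex 1.568 1.005 1.502
vertex 2.302 1.412 3.505
vertex 2.653 0.394 2.49
endloop
endfacet
facet normal 0.691 0.616 -0.378
outer loop
vertex 1.217 2.023 2.517
vertex 2.302 1.412 3.505
vertex 1.568 1.005 1.502
endloop
endfacet

endsolid
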